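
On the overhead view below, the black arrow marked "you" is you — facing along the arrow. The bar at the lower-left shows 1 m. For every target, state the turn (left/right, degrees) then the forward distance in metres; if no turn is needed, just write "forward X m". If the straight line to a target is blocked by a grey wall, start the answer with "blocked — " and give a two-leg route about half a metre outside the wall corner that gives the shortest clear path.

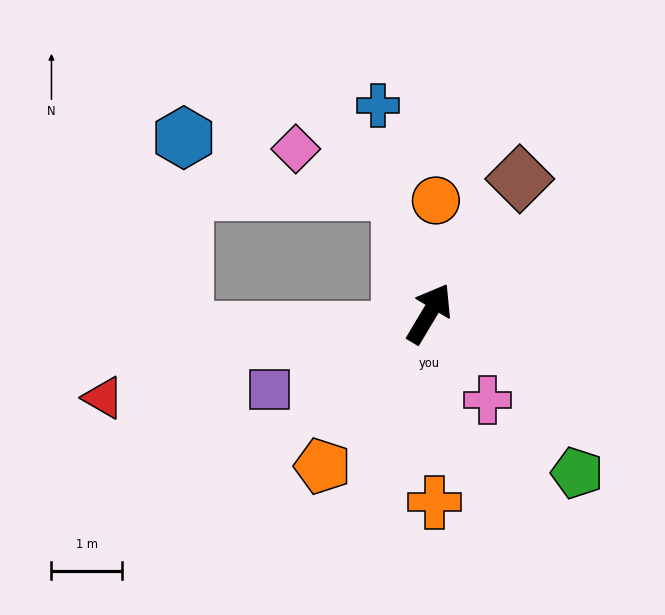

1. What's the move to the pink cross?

turn right 115°, forward 1.5 m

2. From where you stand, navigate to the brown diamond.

turn right 3°, forward 2.3 m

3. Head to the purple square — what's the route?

turn left 146°, forward 2.5 m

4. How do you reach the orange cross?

turn right 148°, forward 2.7 m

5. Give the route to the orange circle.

turn left 27°, forward 1.6 m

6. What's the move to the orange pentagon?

turn left 176°, forward 2.6 m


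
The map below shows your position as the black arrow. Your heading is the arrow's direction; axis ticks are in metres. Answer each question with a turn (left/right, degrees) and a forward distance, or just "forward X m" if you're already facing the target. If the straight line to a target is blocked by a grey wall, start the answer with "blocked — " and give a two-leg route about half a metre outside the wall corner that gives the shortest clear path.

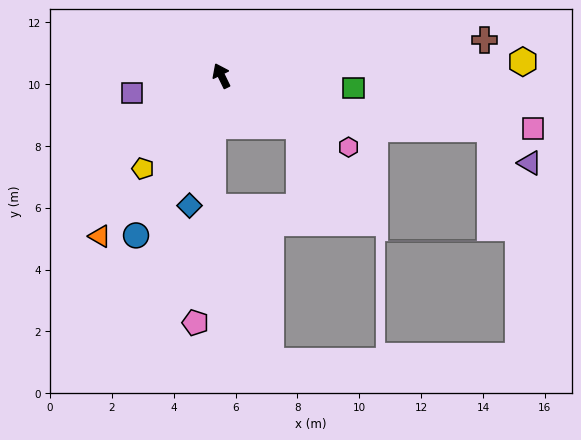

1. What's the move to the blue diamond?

turn left 140°, forward 4.3 m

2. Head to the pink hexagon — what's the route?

turn right 145°, forward 4.7 m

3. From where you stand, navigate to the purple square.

turn left 75°, forward 2.9 m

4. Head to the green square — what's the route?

turn right 121°, forward 4.3 m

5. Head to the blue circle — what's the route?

turn left 126°, forward 5.9 m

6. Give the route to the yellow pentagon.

turn left 114°, forward 3.9 m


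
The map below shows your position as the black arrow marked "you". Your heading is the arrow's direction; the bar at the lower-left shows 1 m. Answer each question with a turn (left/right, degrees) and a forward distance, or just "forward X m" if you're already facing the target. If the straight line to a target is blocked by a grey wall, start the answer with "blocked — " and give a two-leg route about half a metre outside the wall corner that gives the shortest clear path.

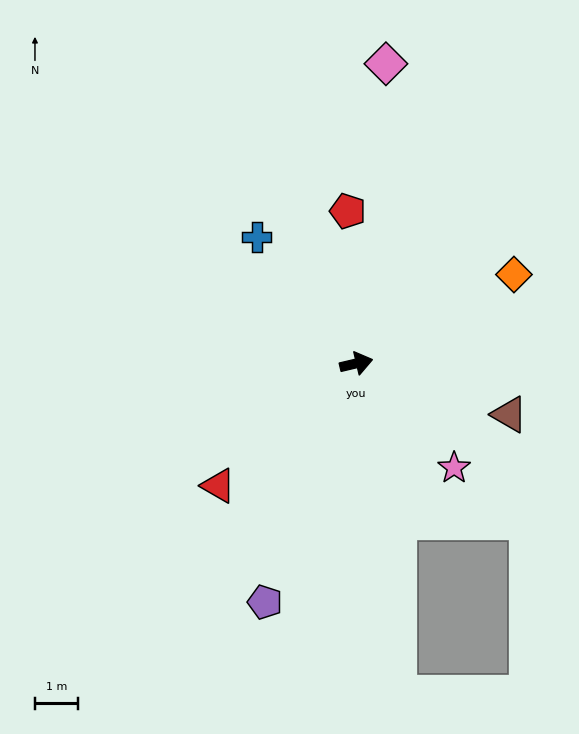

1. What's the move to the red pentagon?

turn left 80°, forward 3.5 m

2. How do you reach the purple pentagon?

turn right 124°, forward 5.9 m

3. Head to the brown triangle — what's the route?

turn right 32°, forward 3.7 m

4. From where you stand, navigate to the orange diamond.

turn left 16°, forward 4.2 m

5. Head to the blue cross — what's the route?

turn left 115°, forward 3.7 m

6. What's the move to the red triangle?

turn right 152°, forward 4.2 m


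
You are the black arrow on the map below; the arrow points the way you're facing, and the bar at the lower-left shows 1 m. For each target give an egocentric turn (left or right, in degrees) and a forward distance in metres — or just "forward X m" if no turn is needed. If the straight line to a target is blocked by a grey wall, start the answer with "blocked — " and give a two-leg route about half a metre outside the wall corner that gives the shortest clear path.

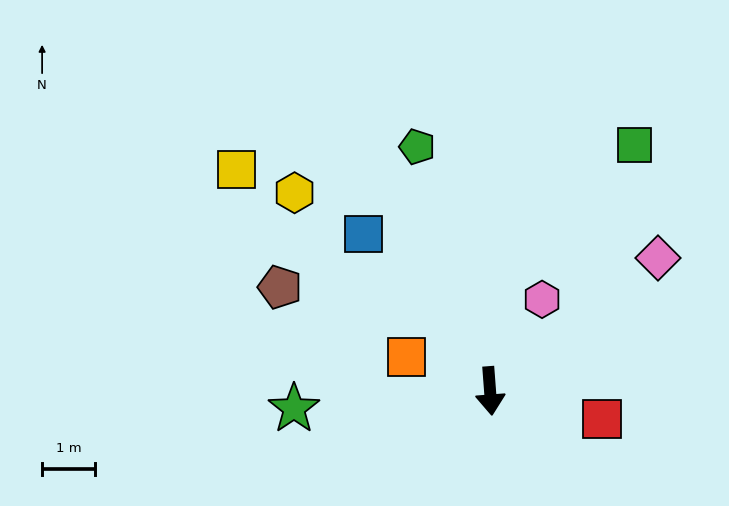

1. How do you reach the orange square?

turn right 117°, forward 1.7 m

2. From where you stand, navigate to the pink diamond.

turn left 124°, forward 4.1 m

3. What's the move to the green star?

turn right 89°, forward 3.7 m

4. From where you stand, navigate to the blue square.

turn right 145°, forward 3.8 m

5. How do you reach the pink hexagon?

turn left 146°, forward 2.0 m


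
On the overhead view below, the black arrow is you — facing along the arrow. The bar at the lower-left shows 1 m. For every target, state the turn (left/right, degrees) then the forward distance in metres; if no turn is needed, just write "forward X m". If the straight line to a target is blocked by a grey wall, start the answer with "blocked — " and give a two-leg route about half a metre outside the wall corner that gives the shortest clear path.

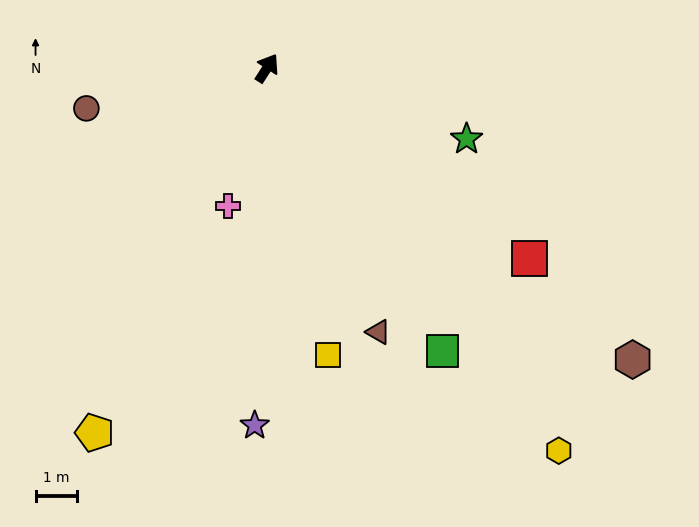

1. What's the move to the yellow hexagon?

turn right 110°, forward 11.7 m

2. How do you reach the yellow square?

turn right 135°, forward 7.1 m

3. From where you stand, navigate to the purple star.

turn right 149°, forward 8.7 m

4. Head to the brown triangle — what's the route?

turn right 125°, forward 7.0 m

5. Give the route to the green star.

turn right 77°, forward 5.1 m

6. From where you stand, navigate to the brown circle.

turn left 135°, forward 4.5 m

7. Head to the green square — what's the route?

turn right 116°, forward 8.1 m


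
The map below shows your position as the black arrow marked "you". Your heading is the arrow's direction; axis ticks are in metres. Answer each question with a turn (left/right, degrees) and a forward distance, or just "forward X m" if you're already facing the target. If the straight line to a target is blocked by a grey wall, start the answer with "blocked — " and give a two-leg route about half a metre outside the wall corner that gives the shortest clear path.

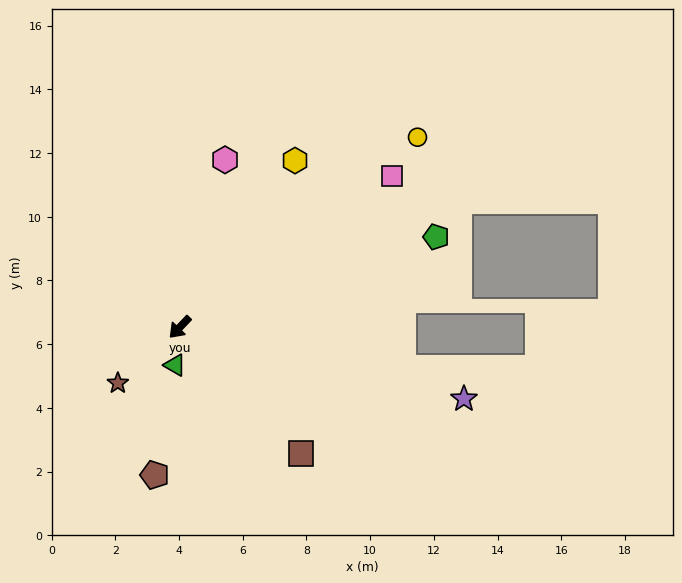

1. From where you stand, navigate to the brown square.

turn left 88°, forward 5.5 m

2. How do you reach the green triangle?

turn left 36°, forward 1.2 m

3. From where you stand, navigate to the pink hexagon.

turn right 151°, forward 5.4 m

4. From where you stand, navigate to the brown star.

turn right 4°, forward 2.6 m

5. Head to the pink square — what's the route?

turn left 169°, forward 8.2 m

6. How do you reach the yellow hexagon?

turn right 171°, forward 6.4 m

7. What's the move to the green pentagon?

turn left 153°, forward 8.5 m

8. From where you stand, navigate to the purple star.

turn left 120°, forward 9.2 m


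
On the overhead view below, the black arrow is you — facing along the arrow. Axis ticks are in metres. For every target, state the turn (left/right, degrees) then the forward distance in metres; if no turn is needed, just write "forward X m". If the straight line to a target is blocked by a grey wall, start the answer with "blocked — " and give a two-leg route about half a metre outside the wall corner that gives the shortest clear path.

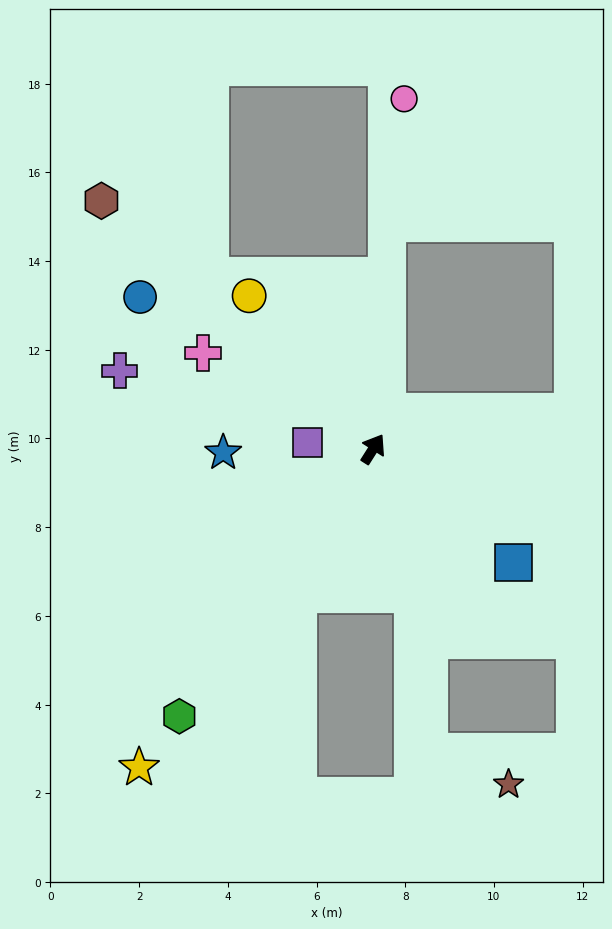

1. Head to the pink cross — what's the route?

turn left 93°, forward 4.4 m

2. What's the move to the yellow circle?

turn left 71°, forward 4.4 m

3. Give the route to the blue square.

turn right 97°, forward 4.1 m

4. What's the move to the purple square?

turn left 117°, forward 1.5 m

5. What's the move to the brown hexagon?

turn left 80°, forward 8.3 m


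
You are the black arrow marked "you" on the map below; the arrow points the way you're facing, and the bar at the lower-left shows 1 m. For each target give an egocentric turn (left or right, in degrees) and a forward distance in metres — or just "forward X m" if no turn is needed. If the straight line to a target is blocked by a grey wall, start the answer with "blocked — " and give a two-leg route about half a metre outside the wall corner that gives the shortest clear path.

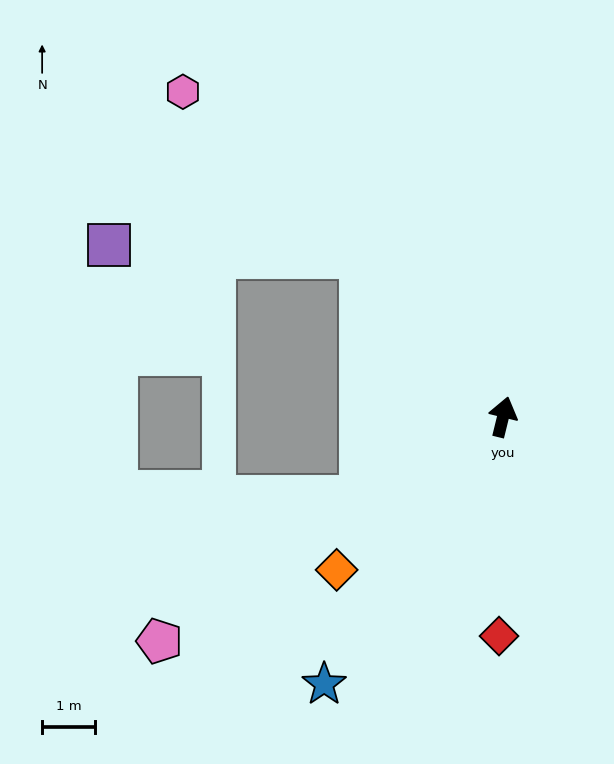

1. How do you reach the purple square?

blocked — turn left 55°, forward 4.1 m, then turn left 46°, forward 4.8 m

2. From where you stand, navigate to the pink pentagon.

turn left 137°, forward 7.8 m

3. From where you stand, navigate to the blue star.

turn left 160°, forward 6.1 m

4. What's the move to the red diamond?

turn right 167°, forward 4.2 m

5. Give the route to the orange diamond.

turn left 146°, forward 4.3 m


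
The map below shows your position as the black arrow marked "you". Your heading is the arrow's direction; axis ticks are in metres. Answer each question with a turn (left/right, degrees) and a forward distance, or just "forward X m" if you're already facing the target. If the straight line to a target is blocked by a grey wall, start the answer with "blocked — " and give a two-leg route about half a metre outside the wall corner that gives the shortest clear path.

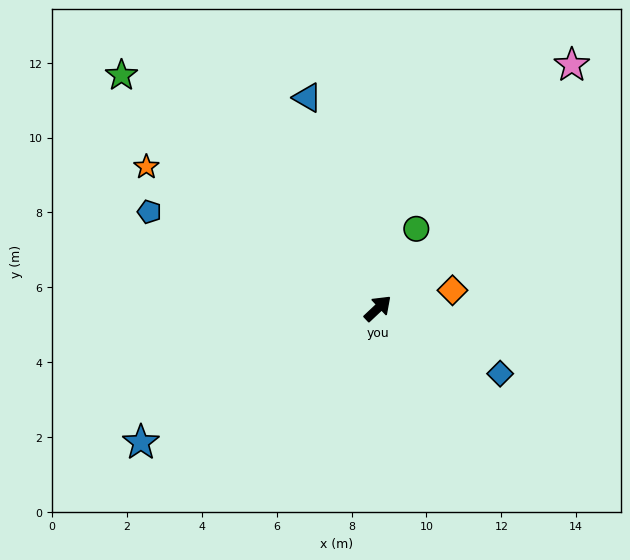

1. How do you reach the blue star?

turn left 166°, forward 7.3 m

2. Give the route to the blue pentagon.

turn left 114°, forward 6.6 m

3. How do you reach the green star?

turn left 94°, forward 9.3 m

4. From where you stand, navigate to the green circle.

turn left 21°, forward 2.4 m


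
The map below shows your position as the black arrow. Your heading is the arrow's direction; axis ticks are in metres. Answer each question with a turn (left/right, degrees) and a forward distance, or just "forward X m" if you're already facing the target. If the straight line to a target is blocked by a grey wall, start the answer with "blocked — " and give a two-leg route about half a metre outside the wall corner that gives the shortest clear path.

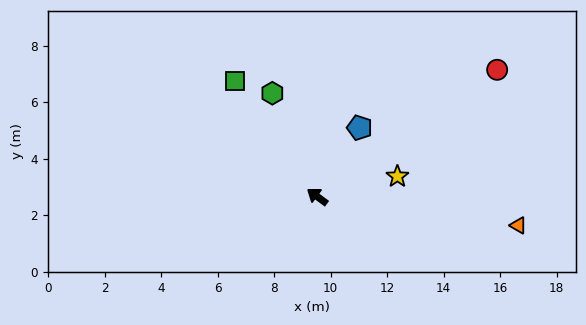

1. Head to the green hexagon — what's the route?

turn right 30°, forward 4.0 m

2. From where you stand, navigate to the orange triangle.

turn right 152°, forward 7.2 m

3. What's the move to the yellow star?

turn right 129°, forward 2.9 m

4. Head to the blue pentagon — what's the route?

turn right 85°, forward 2.9 m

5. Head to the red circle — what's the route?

turn right 108°, forward 7.8 m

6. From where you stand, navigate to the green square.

turn right 18°, forward 5.0 m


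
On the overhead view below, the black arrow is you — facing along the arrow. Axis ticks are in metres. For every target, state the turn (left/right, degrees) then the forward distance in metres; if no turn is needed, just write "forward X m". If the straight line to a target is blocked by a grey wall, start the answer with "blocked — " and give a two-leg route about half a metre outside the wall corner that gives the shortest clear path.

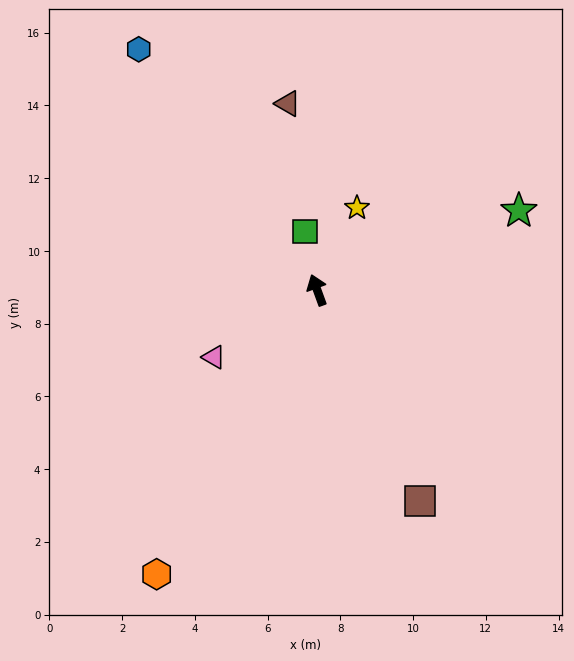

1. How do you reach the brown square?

turn right 174°, forward 6.4 m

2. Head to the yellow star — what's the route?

turn right 46°, forward 2.5 m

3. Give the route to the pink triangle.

turn left 103°, forward 3.4 m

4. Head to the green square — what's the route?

turn right 8°, forward 1.6 m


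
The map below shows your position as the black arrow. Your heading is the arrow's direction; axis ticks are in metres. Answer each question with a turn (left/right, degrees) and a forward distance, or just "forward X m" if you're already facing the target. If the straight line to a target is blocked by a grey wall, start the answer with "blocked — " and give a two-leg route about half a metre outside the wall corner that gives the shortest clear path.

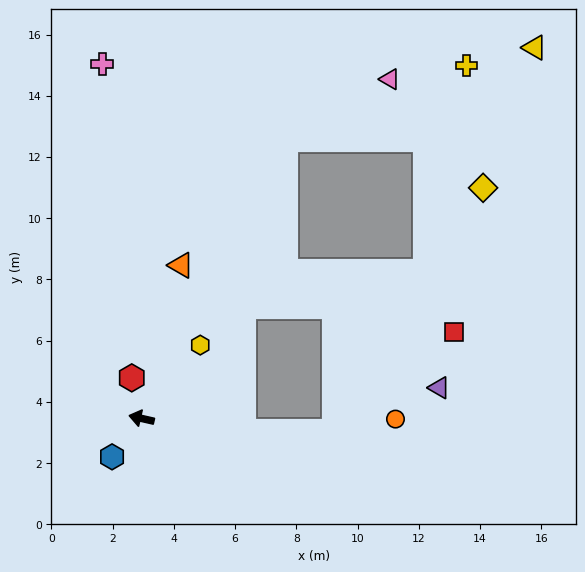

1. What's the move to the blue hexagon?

turn left 65°, forward 1.6 m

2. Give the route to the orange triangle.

turn right 92°, forward 5.2 m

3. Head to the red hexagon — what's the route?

turn right 64°, forward 1.4 m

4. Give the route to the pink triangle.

blocked — turn right 104°, forward 10.2 m, then turn right 33°, forward 3.9 m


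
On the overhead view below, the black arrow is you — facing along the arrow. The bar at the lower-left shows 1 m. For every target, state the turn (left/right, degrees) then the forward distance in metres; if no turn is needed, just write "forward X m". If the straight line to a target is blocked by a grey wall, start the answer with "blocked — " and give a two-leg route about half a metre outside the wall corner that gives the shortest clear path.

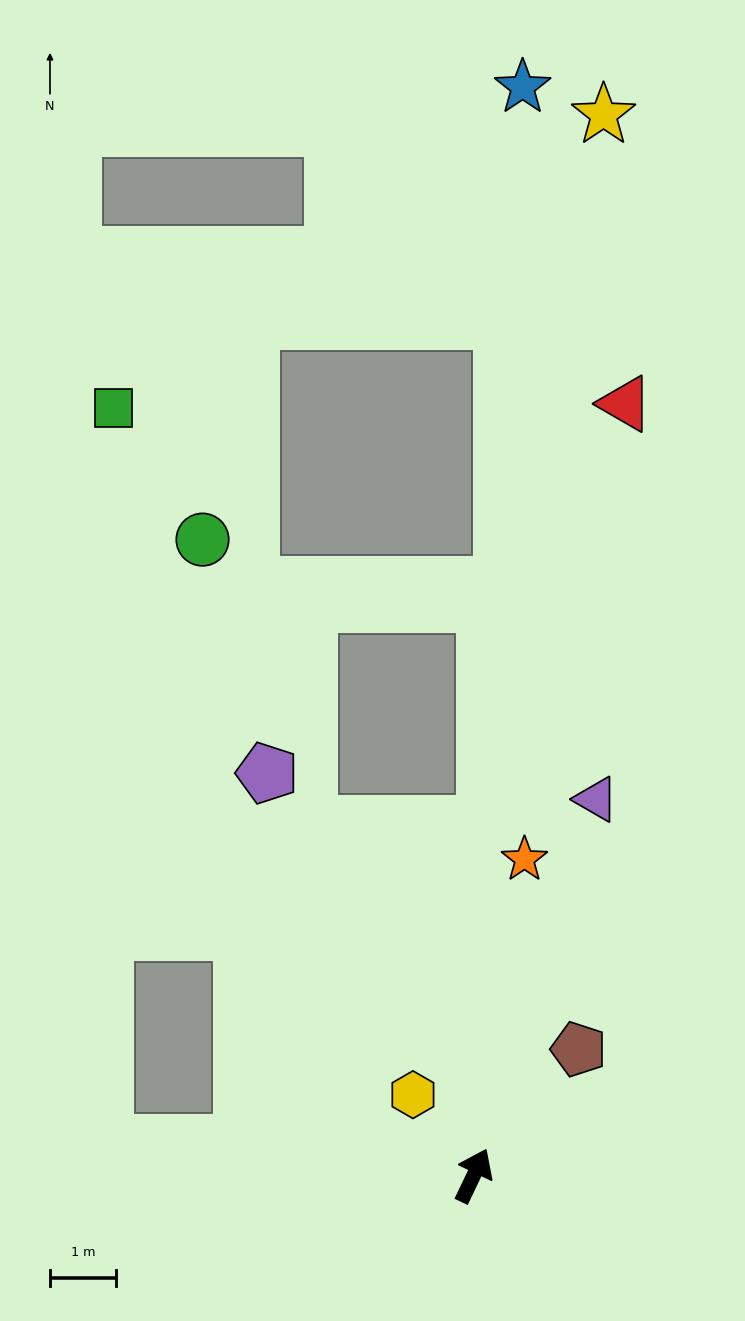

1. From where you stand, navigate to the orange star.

turn left 16°, forward 4.8 m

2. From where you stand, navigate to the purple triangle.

turn left 7°, forward 6.0 m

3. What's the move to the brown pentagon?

turn right 14°, forward 2.5 m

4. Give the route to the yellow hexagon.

turn left 62°, forward 1.5 m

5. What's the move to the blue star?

turn left 23°, forward 16.4 m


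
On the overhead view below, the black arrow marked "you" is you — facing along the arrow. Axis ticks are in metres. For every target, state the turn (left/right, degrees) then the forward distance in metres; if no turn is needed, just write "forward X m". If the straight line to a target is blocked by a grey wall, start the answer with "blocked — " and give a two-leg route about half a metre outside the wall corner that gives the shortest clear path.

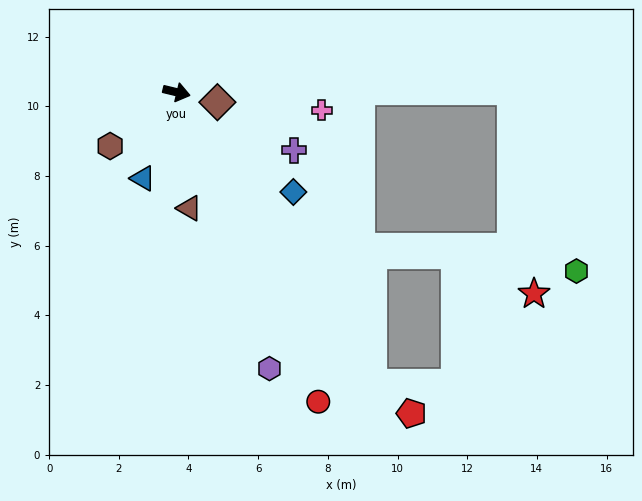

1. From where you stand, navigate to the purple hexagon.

turn right 58°, forward 8.4 m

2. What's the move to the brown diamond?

forward 1.2 m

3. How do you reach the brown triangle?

turn right 70°, forward 3.4 m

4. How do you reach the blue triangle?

turn right 98°, forward 2.7 m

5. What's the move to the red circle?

turn right 52°, forward 9.8 m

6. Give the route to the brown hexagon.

turn right 127°, forward 2.5 m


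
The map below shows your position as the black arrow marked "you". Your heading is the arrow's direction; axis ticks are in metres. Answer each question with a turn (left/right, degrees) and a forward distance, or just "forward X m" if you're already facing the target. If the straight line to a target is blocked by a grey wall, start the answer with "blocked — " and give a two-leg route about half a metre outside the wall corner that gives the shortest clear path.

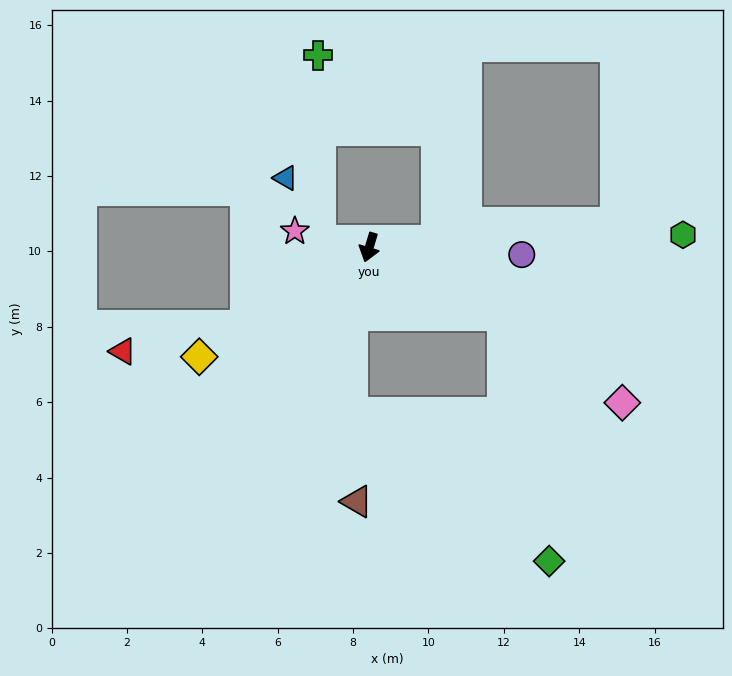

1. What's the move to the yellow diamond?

turn right 41°, forward 5.4 m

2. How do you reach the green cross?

blocked — turn right 81°, forward 1.3 m, then turn right 82°, forward 4.9 m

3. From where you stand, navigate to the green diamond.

blocked — turn left 80°, forward 4.0 m, then turn right 53°, forward 6.6 m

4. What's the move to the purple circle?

turn left 104°, forward 4.1 m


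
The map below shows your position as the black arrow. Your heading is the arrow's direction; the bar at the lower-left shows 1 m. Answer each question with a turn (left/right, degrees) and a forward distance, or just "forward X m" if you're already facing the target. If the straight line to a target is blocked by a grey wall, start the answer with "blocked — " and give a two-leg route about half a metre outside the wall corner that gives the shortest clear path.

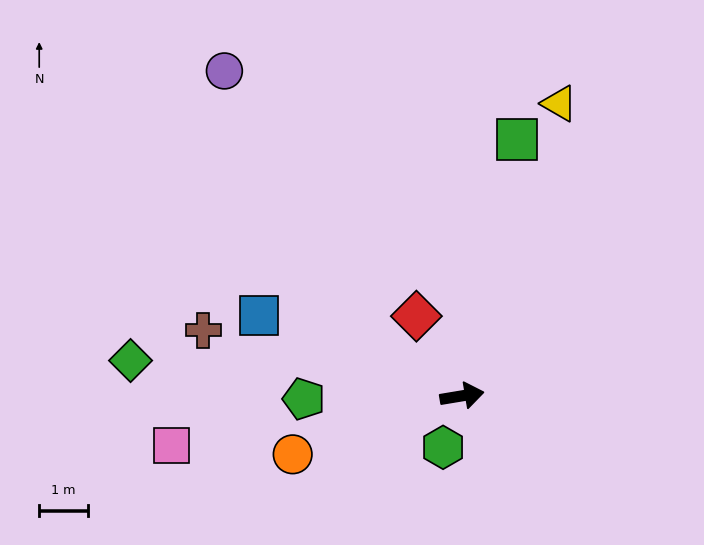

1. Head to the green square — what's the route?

turn left 68°, forward 5.4 m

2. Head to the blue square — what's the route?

turn left 149°, forward 4.5 m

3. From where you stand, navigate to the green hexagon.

turn right 120°, forward 1.1 m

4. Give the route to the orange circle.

turn right 170°, forward 3.7 m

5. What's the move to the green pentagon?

turn left 172°, forward 3.3 m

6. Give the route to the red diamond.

turn left 110°, forward 1.9 m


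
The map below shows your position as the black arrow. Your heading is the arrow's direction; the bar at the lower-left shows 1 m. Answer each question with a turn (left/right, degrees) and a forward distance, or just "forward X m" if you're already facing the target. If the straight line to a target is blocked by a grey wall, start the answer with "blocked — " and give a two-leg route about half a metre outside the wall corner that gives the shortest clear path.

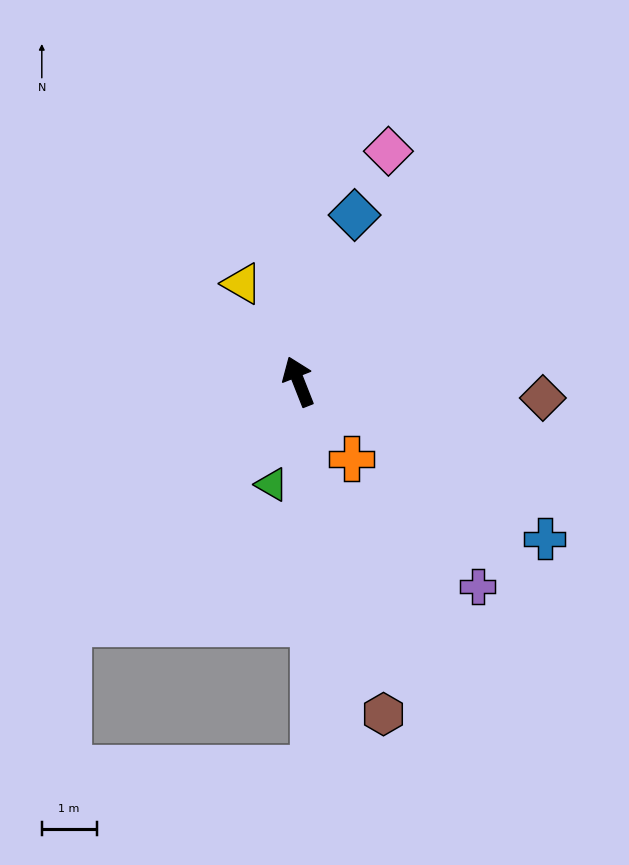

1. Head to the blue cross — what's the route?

turn right 144°, forward 5.3 m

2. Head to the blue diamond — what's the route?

turn right 40°, forward 3.2 m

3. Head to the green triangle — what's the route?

turn left 144°, forward 1.9 m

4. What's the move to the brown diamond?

turn right 115°, forward 4.5 m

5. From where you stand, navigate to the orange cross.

turn right 167°, forward 1.7 m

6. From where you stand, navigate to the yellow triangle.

turn left 8°, forward 2.1 m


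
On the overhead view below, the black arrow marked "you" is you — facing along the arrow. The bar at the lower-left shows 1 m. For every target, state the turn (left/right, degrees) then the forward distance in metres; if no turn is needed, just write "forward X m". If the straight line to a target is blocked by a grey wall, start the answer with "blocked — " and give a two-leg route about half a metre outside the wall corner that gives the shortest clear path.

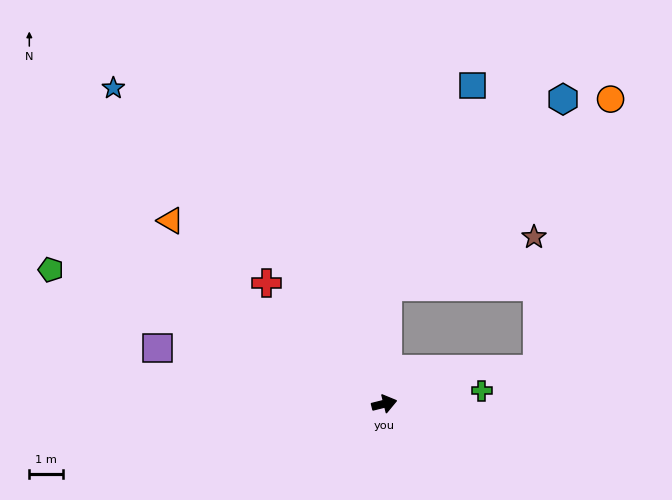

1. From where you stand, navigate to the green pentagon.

turn left 144°, forward 10.7 m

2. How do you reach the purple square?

turn left 152°, forward 6.9 m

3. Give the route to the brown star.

blocked — turn left 74°, forward 3.5 m, then turn right 69°, forward 4.6 m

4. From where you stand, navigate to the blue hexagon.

blocked — turn left 74°, forward 3.5 m, then turn right 41°, forward 7.6 m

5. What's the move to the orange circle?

blocked — turn left 74°, forward 3.5 m, then turn right 48°, forward 8.7 m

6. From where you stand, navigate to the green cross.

turn right 7°, forward 2.9 m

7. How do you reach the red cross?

turn left 120°, forward 5.0 m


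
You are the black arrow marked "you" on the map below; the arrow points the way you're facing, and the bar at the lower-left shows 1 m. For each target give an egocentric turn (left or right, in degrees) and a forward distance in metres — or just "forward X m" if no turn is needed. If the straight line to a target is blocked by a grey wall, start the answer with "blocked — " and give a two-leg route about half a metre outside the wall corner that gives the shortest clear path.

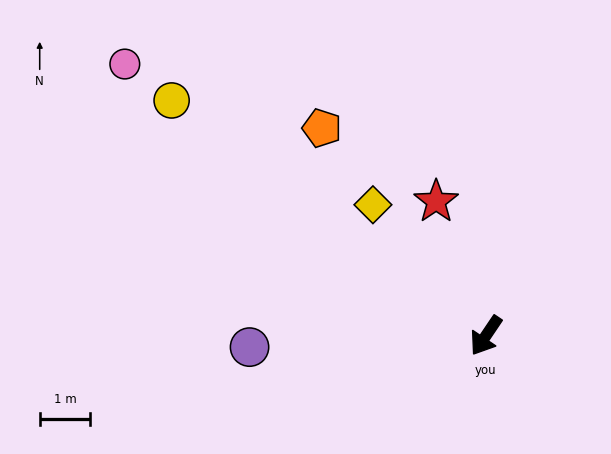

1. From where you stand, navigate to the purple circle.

turn right 53°, forward 4.7 m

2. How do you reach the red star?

turn right 126°, forward 2.8 m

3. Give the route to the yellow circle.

turn right 93°, forward 7.8 m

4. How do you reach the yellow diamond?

turn right 105°, forward 3.4 m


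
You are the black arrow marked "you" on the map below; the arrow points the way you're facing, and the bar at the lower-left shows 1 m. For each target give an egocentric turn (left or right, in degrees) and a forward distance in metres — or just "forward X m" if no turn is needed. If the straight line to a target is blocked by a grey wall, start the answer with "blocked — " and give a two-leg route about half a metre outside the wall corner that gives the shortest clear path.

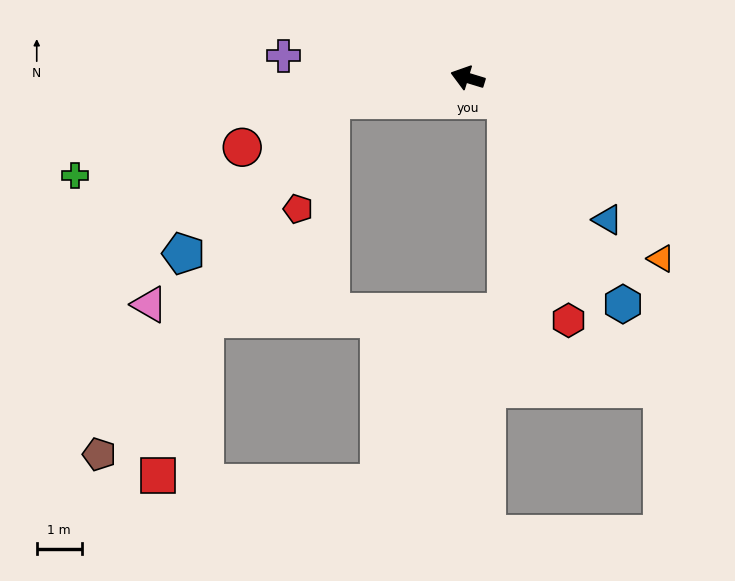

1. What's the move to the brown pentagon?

blocked — turn left 26°, forward 3.1 m, then turn left 48°, forward 9.4 m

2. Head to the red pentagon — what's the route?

blocked — turn left 26°, forward 3.1 m, then turn left 64°, forward 2.5 m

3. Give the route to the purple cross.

turn left 10°, forward 4.1 m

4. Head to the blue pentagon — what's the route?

blocked — turn left 26°, forward 3.1 m, then turn left 37°, forward 4.7 m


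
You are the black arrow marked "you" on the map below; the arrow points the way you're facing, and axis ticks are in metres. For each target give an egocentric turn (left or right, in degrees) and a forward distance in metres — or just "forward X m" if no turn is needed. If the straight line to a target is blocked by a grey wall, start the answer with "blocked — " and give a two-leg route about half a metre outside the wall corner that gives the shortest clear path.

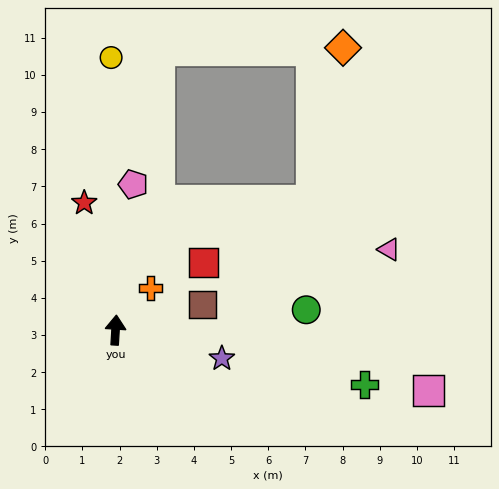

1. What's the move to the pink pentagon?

turn right 4°, forward 3.9 m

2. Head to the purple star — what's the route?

turn right 102°, forward 3.0 m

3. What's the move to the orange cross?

turn right 36°, forward 1.5 m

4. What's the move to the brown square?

turn right 70°, forward 2.4 m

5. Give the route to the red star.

turn left 17°, forward 3.5 m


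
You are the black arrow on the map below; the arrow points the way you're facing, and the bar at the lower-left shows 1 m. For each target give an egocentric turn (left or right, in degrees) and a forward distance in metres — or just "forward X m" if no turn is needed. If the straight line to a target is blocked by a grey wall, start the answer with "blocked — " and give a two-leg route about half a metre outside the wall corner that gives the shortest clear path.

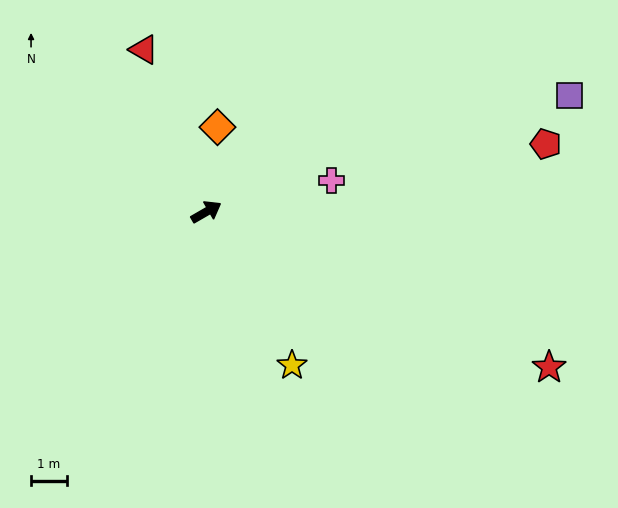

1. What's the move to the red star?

turn right 54°, forward 10.6 m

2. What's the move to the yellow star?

turn right 91°, forward 4.9 m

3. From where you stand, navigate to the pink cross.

turn right 16°, forward 3.6 m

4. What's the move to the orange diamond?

turn left 52°, forward 2.4 m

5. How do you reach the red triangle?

turn left 81°, forward 4.9 m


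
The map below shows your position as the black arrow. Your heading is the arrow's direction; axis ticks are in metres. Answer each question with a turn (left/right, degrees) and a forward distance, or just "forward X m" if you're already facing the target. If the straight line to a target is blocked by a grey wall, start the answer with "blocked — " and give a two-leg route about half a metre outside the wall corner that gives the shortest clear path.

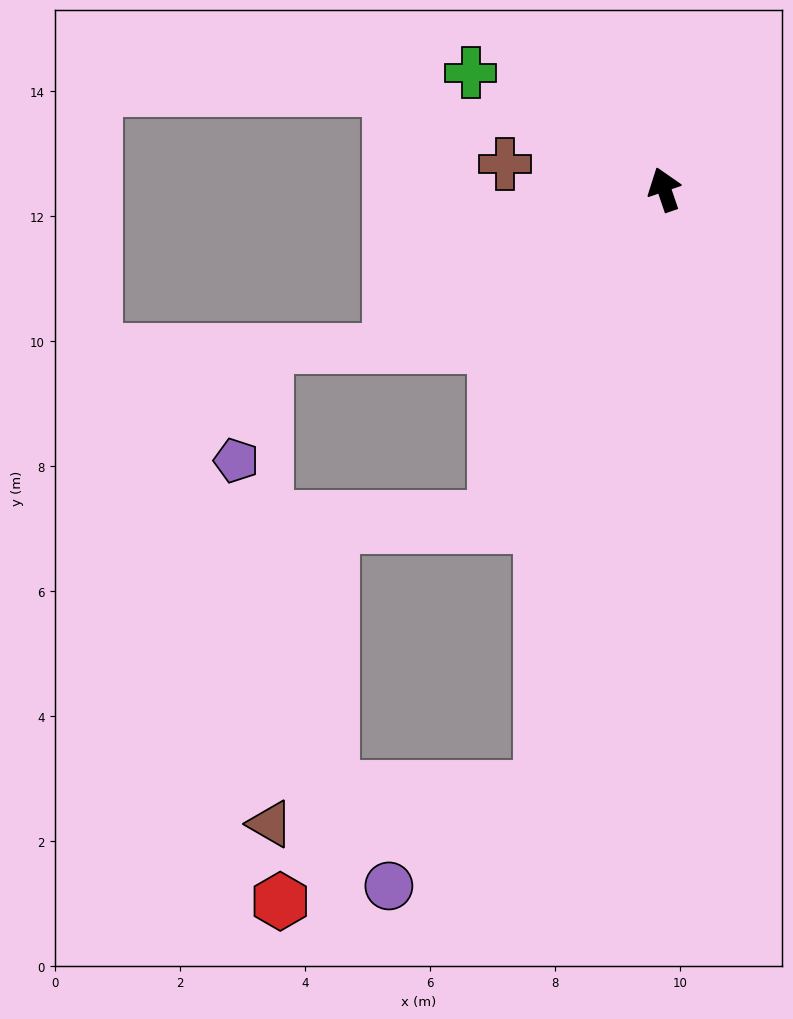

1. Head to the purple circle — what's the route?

blocked — turn left 149°, forward 9.8 m, then turn right 45°, forward 2.9 m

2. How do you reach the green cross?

turn left 40°, forward 3.6 m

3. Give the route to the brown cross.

turn left 62°, forward 2.6 m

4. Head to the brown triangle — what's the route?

blocked — turn left 149°, forward 9.8 m, then turn right 70°, forward 4.4 m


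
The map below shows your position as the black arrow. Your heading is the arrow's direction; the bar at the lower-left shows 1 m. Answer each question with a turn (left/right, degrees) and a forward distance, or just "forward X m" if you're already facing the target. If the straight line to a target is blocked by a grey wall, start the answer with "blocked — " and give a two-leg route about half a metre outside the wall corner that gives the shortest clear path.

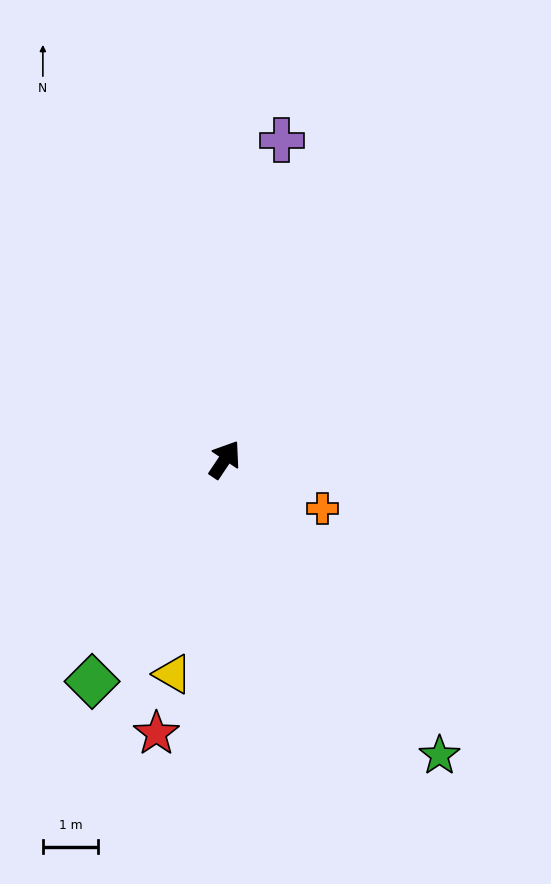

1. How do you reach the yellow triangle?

turn right 160°, forward 4.0 m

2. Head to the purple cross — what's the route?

turn left 24°, forward 5.9 m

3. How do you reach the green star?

turn right 110°, forward 6.6 m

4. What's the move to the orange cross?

turn right 83°, forward 2.0 m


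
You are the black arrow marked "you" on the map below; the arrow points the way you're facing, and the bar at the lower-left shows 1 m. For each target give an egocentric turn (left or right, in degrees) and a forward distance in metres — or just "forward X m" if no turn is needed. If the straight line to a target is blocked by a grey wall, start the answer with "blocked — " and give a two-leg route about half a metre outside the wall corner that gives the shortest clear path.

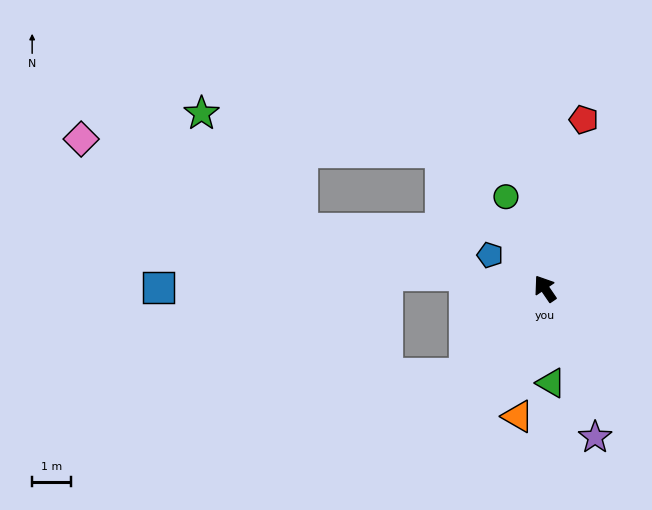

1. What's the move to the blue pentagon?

turn left 24°, forward 1.7 m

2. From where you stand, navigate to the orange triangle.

turn left 134°, forward 3.4 m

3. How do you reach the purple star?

turn left 164°, forward 4.0 m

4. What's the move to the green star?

blocked — turn left 42°, forward 6.4 m, then turn right 36°, forward 3.9 m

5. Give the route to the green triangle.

turn left 149°, forward 2.4 m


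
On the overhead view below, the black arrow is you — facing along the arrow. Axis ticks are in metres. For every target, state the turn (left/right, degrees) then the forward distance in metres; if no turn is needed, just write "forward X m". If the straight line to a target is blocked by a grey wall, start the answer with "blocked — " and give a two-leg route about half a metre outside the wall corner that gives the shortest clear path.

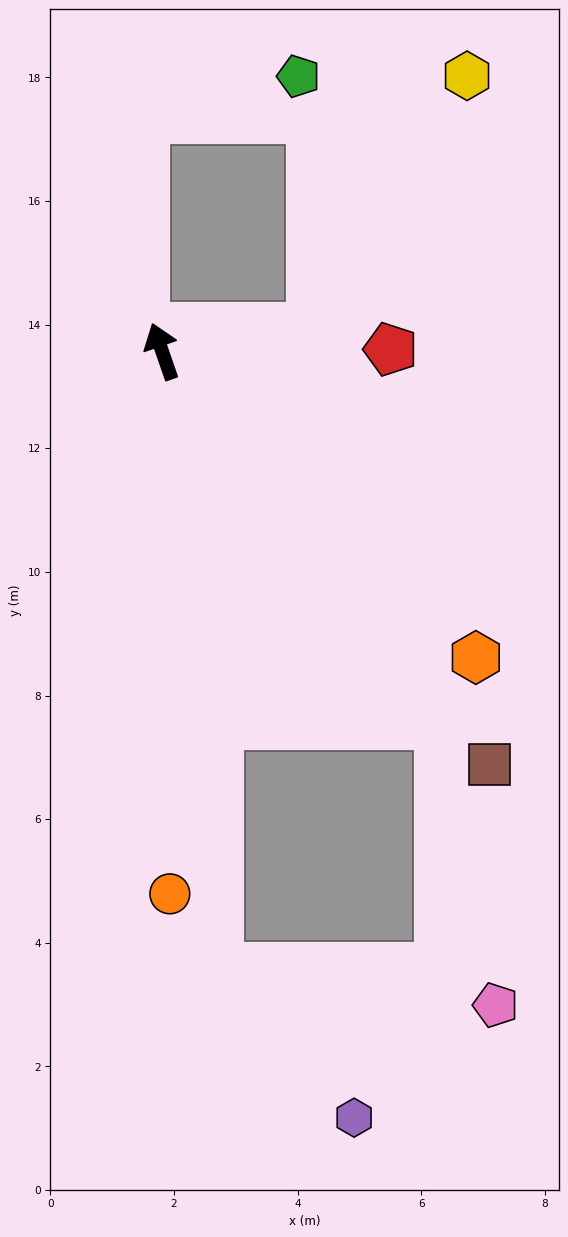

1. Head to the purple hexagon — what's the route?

blocked — turn left 166°, forward 10.0 m, then turn left 37°, forward 3.3 m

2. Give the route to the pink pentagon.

blocked — turn right 162°, forward 7.5 m, then turn right 26°, forward 4.6 m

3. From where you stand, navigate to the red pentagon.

turn right 109°, forward 3.7 m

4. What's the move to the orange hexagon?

turn right 153°, forward 7.1 m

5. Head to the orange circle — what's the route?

turn left 162°, forward 8.8 m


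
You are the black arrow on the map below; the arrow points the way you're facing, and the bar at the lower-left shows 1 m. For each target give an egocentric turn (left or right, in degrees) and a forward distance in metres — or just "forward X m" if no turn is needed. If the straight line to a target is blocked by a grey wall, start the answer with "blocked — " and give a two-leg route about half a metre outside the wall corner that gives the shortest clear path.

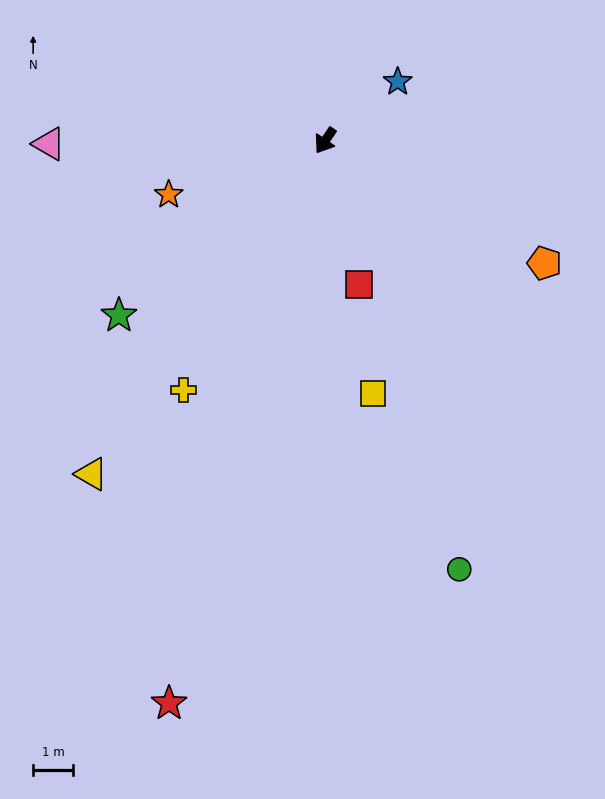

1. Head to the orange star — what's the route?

turn right 37°, forward 4.2 m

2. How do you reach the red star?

turn left 19°, forward 14.7 m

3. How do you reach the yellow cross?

turn left 5°, forward 7.2 m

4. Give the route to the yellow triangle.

forward 10.3 m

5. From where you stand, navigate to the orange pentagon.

turn left 95°, forward 6.3 m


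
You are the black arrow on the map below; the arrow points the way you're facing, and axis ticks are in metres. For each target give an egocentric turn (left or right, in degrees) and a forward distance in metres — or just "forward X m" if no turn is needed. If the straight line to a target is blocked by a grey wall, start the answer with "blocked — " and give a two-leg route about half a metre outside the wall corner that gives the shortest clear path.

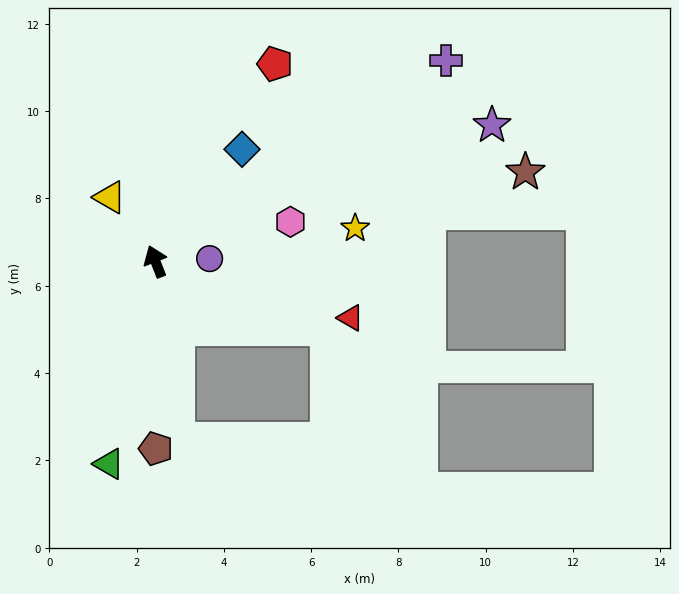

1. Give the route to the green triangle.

turn left 146°, forward 4.8 m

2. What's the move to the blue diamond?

turn right 59°, forward 3.2 m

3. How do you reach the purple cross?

turn right 77°, forward 8.1 m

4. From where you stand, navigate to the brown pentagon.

turn left 159°, forward 4.3 m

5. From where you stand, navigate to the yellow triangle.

turn left 14°, forward 1.8 m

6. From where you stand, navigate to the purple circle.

turn right 108°, forward 1.2 m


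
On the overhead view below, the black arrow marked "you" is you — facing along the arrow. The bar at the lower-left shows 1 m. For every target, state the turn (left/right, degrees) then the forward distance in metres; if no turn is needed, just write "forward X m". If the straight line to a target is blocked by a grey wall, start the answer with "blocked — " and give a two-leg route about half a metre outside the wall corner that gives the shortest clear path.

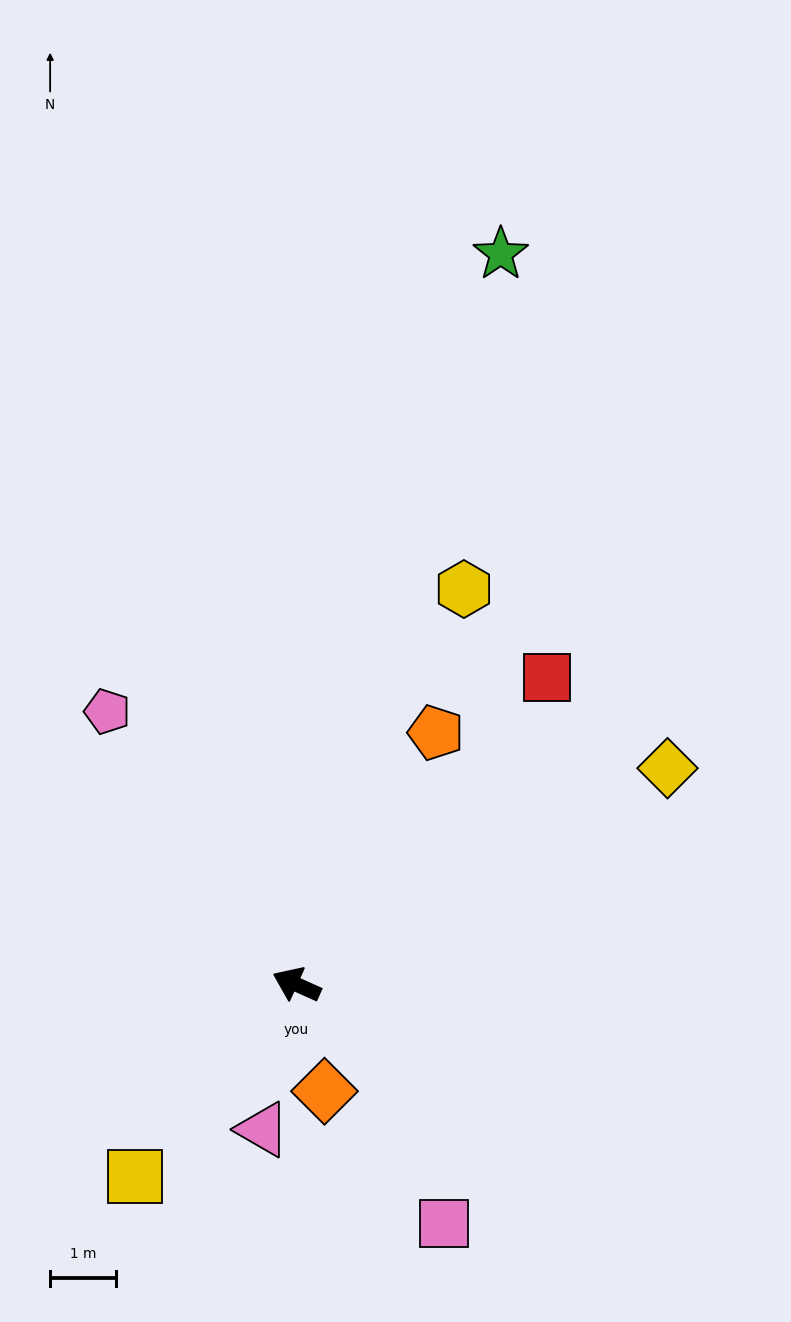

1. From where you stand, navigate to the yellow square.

turn left 74°, forward 3.8 m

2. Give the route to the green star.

turn right 81°, forward 11.6 m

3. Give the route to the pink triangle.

turn left 101°, forward 2.3 m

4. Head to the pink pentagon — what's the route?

turn right 31°, forward 5.1 m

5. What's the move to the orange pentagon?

turn right 95°, forward 4.4 m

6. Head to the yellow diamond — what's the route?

turn right 126°, forward 6.6 m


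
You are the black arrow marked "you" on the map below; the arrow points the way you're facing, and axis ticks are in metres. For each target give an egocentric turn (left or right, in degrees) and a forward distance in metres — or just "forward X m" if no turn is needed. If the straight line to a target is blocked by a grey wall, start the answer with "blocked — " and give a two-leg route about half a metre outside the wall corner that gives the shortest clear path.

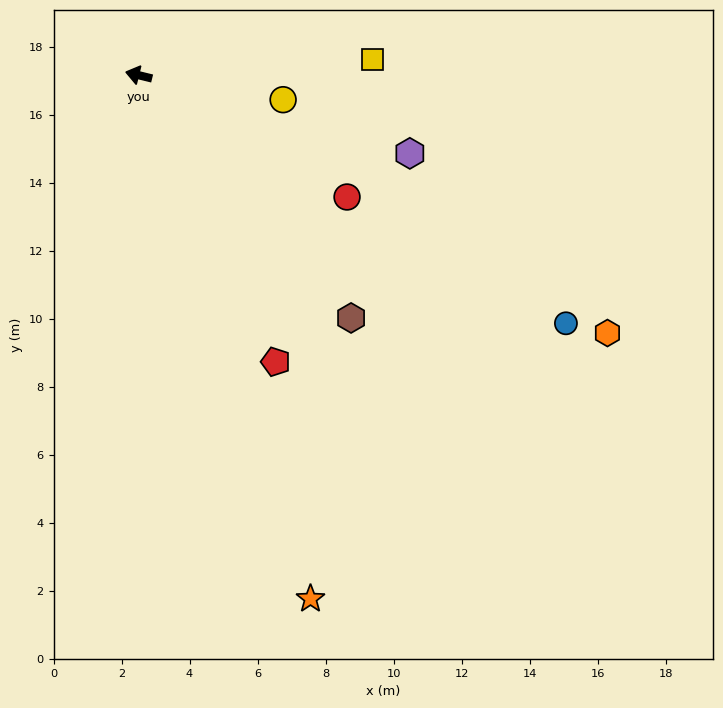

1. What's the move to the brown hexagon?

turn left 145°, forward 9.5 m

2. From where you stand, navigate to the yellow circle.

turn right 176°, forward 4.3 m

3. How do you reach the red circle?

turn left 163°, forward 7.1 m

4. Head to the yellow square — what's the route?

turn right 162°, forward 6.9 m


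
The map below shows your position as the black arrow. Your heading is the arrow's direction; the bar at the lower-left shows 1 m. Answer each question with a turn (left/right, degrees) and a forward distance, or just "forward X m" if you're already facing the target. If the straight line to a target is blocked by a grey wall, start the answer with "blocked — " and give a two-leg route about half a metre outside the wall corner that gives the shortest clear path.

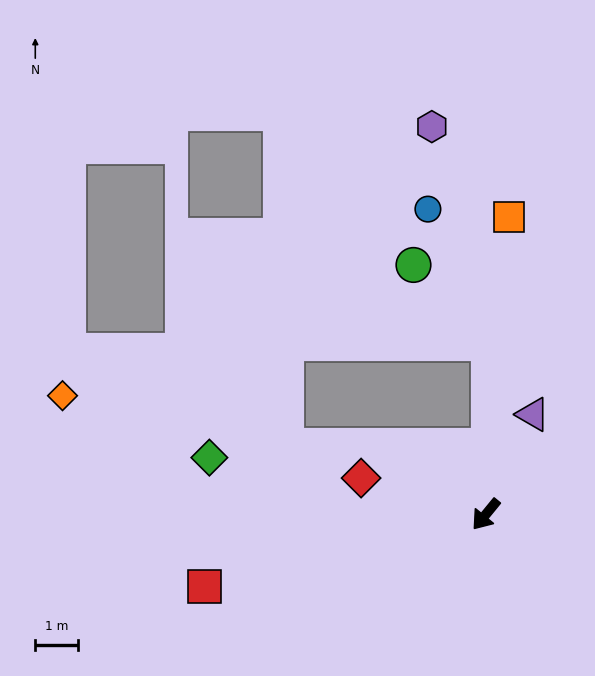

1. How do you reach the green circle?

blocked — turn right 142°, forward 4.0 m, then turn left 45°, forward 2.6 m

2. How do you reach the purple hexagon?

blocked — turn right 142°, forward 4.0 m, then turn left 16°, forward 5.3 m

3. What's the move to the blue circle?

blocked — turn right 142°, forward 4.0 m, then turn left 26°, forward 3.5 m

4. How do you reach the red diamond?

turn right 67°, forward 3.0 m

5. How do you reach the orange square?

turn right 145°, forward 7.0 m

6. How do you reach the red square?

turn right 36°, forward 6.8 m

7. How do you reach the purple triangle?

turn right 166°, forward 2.6 m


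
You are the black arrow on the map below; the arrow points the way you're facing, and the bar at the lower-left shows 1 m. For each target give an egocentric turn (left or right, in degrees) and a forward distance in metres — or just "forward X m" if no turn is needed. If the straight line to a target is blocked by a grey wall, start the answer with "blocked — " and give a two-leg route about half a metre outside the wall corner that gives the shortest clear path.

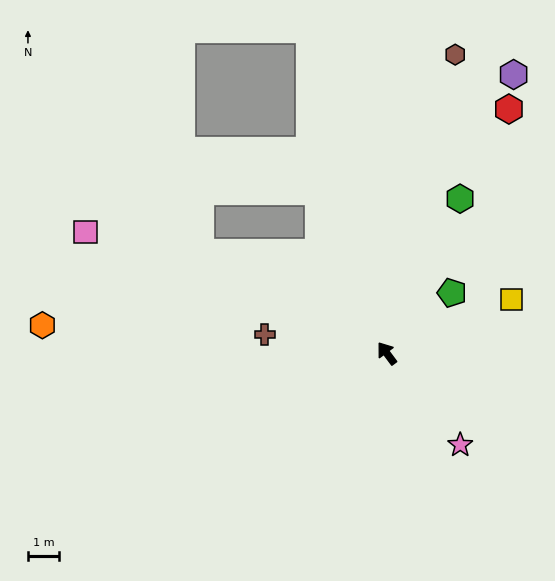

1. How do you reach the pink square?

turn left 31°, forward 10.3 m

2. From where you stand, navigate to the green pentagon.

turn right 84°, forward 2.8 m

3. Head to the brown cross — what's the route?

turn left 45°, forward 3.9 m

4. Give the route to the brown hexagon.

turn right 50°, forward 9.7 m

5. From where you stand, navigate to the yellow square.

turn right 103°, forward 4.3 m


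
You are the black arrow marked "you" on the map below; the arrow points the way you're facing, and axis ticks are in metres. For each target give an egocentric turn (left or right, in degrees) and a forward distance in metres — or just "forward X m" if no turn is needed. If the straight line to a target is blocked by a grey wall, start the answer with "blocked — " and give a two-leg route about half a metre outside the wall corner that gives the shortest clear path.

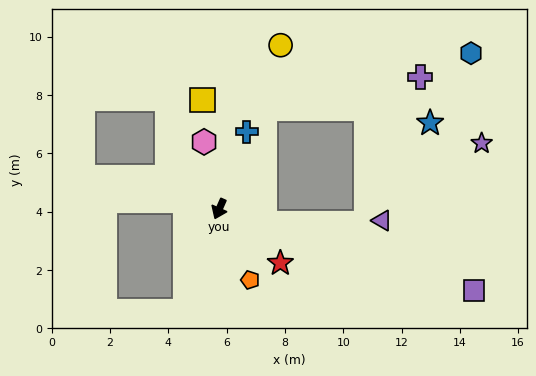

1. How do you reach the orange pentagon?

turn left 47°, forward 2.7 m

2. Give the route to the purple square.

turn left 96°, forward 9.2 m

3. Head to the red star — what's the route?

turn left 72°, forward 2.8 m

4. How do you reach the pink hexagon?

turn right 143°, forward 2.4 m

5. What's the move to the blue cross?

turn right 176°, forward 2.8 m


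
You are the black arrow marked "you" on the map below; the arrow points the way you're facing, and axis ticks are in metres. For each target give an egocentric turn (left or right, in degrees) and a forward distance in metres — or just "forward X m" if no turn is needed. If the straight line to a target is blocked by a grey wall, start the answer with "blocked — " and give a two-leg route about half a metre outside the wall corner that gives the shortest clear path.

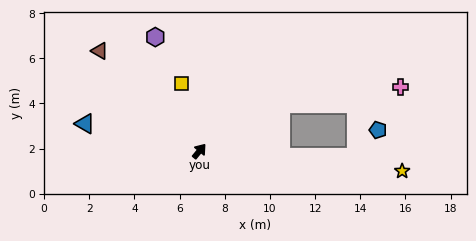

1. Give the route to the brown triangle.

turn left 84°, forward 6.3 m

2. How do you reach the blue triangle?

turn left 116°, forward 5.2 m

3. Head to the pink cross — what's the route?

blocked — turn right 20°, forward 4.2 m, then turn right 23°, forward 5.3 m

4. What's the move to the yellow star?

turn right 56°, forward 9.0 m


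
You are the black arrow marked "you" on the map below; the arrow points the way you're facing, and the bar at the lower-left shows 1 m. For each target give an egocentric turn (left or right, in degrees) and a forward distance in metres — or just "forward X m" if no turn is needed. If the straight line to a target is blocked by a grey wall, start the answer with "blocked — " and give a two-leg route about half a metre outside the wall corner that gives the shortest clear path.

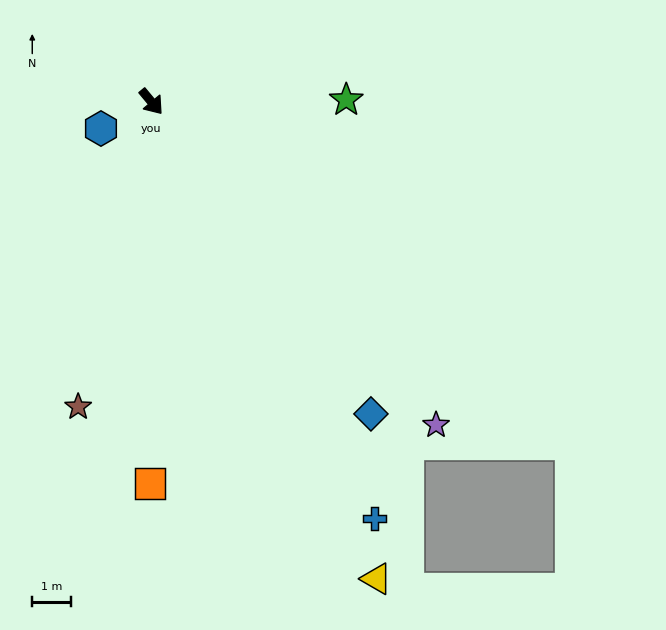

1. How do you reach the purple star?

forward 11.0 m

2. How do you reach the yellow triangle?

turn right 14°, forward 13.5 m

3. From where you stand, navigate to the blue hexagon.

turn right 102°, forward 1.5 m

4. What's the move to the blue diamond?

turn right 5°, forward 9.8 m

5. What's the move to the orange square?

turn right 40°, forward 9.8 m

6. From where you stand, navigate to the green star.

turn left 51°, forward 5.0 m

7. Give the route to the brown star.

turn right 53°, forward 8.0 m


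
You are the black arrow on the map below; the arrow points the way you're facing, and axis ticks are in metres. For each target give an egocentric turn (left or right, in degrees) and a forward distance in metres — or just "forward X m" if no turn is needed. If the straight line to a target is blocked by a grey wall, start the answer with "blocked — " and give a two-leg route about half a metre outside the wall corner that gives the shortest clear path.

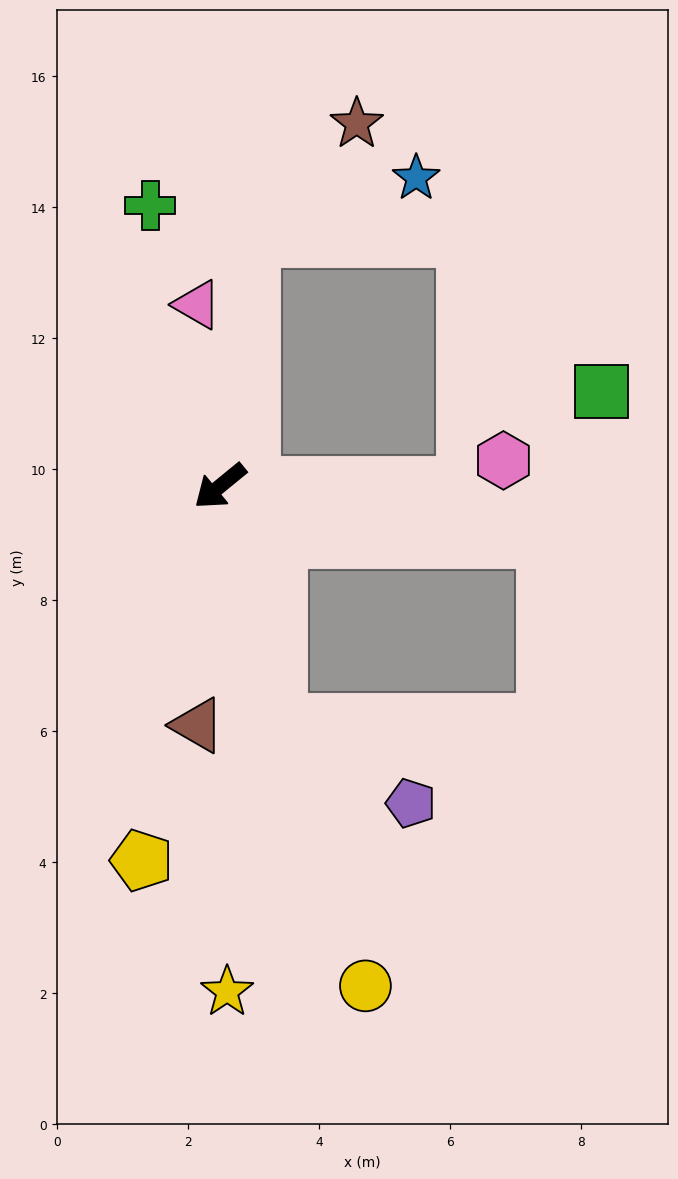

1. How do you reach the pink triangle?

turn right 122°, forward 2.8 m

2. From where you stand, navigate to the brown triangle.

turn left 45°, forward 3.7 m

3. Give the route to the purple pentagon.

blocked — turn left 65°, forward 3.7 m, then turn left 44°, forward 2.4 m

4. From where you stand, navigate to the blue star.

blocked — turn right 137°, forward 3.8 m, then turn right 62°, forward 2.7 m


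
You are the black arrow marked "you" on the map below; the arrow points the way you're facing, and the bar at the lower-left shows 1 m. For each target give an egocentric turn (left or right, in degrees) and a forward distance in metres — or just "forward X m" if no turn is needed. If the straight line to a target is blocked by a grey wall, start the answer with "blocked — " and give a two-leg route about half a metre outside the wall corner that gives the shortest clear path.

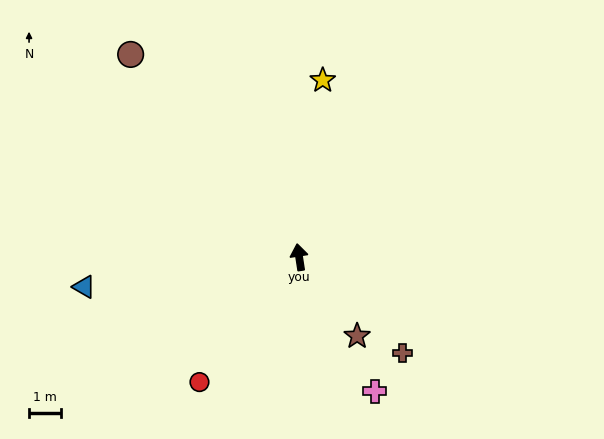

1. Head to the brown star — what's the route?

turn right 152°, forward 3.1 m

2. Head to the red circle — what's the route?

turn left 133°, forward 5.0 m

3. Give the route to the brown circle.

turn left 31°, forward 8.2 m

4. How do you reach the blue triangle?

turn left 89°, forward 6.8 m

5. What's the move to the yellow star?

turn right 16°, forward 5.6 m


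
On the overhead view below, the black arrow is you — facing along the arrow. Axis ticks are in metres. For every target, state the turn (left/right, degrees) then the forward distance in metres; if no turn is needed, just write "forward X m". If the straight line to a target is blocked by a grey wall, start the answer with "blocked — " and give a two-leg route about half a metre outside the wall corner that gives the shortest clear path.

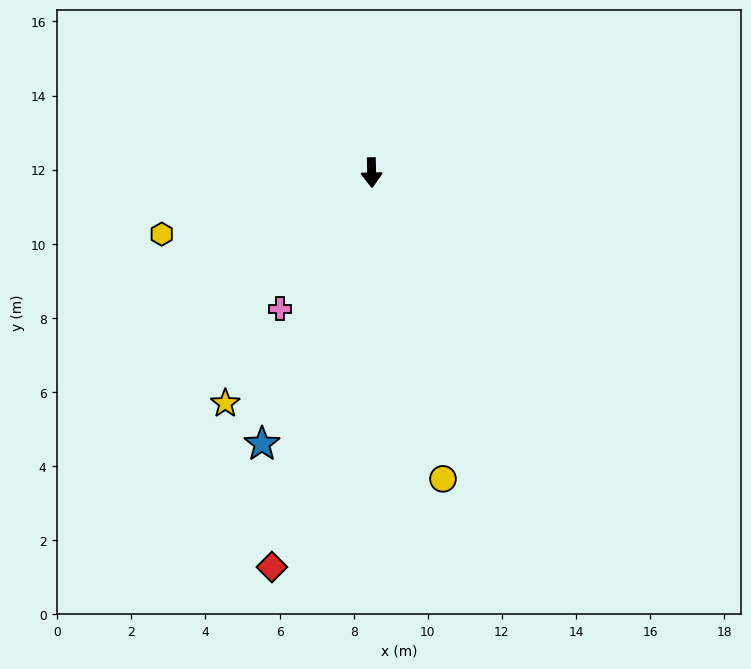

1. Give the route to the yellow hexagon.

turn right 75°, forward 5.9 m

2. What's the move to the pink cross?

turn right 35°, forward 4.4 m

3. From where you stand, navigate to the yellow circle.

turn left 12°, forward 8.5 m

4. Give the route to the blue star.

turn right 23°, forward 7.9 m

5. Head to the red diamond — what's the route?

turn right 16°, forward 11.0 m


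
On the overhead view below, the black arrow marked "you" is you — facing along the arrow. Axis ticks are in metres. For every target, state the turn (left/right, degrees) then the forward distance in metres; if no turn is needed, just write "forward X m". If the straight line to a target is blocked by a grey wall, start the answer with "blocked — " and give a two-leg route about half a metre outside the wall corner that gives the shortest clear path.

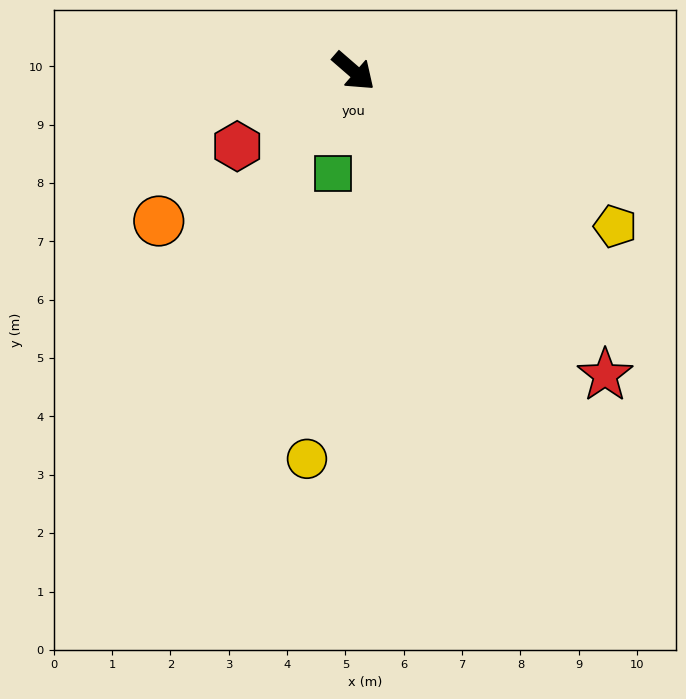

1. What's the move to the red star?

turn right 9°, forward 6.8 m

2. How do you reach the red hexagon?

turn right 106°, forward 2.4 m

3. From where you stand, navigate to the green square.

turn right 61°, forward 1.8 m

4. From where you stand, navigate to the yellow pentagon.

turn left 10°, forward 5.2 m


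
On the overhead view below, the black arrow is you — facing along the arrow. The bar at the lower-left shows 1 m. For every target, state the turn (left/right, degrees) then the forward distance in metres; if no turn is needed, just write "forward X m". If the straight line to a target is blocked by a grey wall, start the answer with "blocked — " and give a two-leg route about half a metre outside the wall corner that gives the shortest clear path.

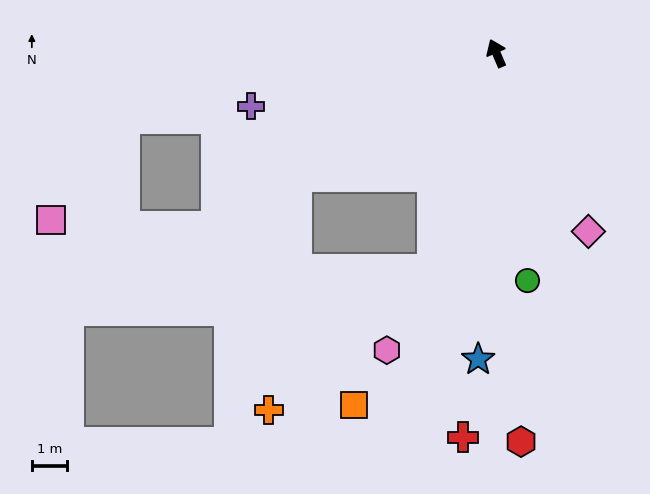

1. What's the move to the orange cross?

blocked — turn left 140°, forward 6.3 m, then turn right 32°, forward 6.1 m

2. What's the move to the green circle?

turn left 165°, forward 6.5 m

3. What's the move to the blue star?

turn left 153°, forward 8.6 m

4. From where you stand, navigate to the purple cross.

turn left 79°, forward 7.1 m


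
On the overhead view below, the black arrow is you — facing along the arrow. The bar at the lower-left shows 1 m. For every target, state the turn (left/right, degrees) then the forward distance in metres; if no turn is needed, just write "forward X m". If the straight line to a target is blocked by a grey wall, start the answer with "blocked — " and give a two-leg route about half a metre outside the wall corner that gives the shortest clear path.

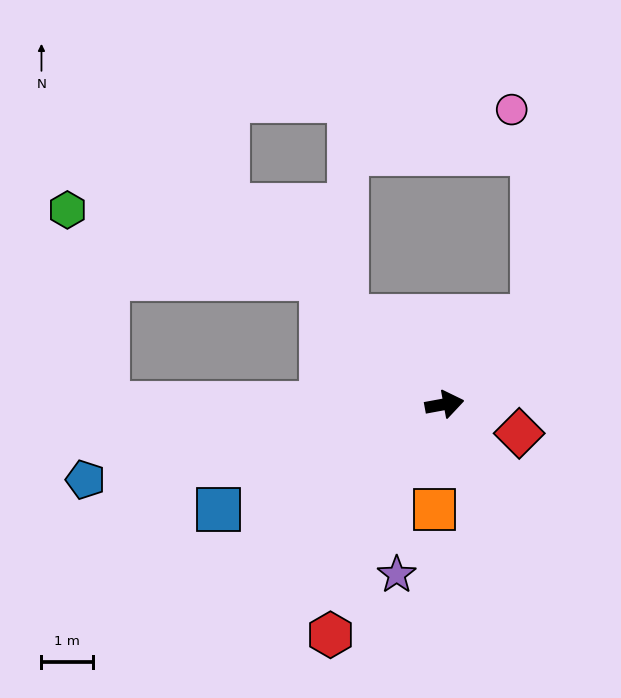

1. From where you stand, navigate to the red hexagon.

turn right 127°, forward 5.0 m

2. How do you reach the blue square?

turn right 165°, forward 4.9 m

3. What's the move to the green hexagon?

blocked — turn left 169°, forward 6.6 m, then turn right 78°, forward 3.8 m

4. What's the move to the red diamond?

turn right 32°, forward 1.6 m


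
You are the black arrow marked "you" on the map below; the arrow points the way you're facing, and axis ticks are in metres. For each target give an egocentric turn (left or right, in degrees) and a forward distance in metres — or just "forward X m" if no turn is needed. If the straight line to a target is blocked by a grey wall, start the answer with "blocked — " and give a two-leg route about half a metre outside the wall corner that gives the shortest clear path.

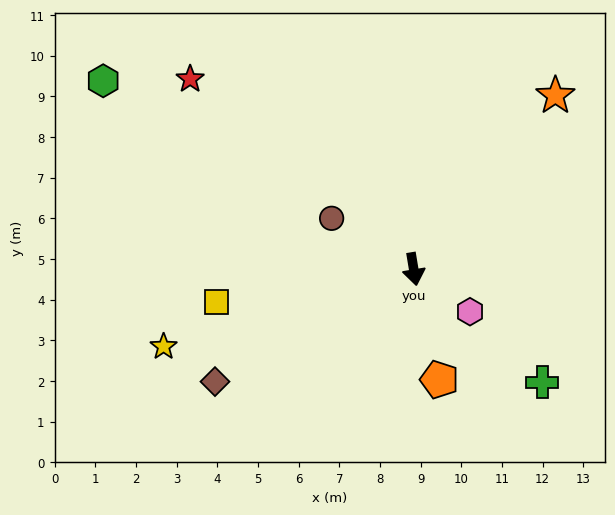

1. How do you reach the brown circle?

turn right 131°, forward 2.4 m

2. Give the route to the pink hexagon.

turn left 44°, forward 1.7 m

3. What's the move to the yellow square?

turn right 90°, forward 4.9 m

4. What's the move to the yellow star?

turn right 82°, forward 6.4 m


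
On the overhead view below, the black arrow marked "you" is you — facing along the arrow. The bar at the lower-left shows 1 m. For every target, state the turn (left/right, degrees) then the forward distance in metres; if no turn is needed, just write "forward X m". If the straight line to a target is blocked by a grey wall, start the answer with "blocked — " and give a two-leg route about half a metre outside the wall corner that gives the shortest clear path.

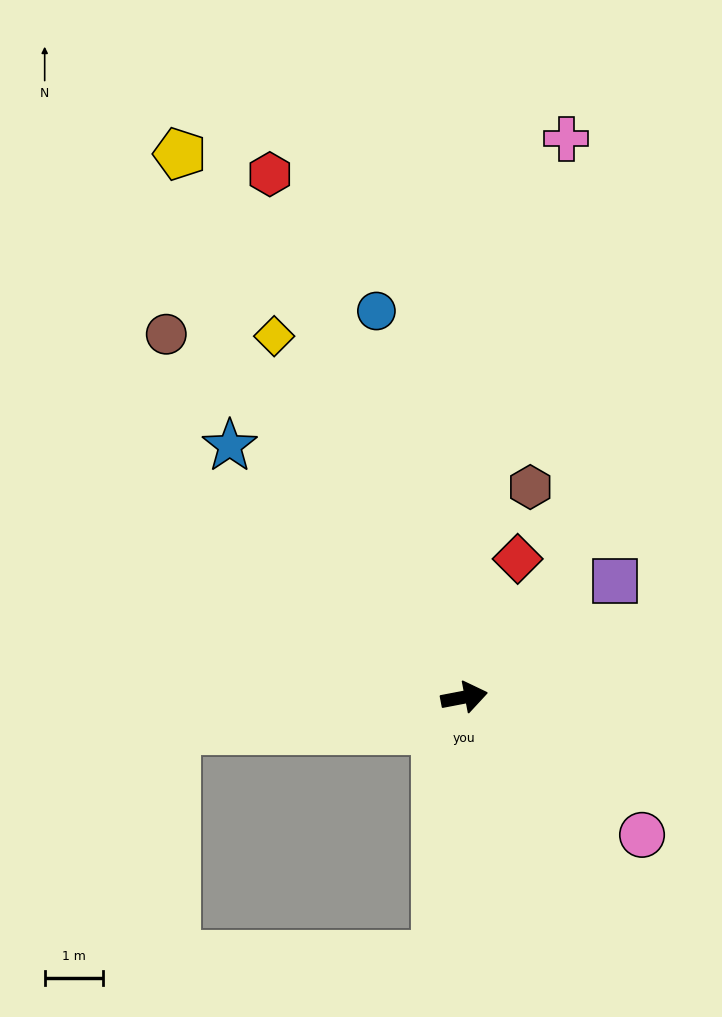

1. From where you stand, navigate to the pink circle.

turn right 49°, forward 3.9 m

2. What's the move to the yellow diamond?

turn left 107°, forward 7.0 m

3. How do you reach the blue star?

turn left 122°, forward 5.9 m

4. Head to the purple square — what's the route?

turn left 27°, forward 3.3 m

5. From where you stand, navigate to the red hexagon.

turn left 100°, forward 9.6 m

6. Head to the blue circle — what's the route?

turn left 92°, forward 6.8 m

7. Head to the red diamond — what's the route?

turn left 58°, forward 2.6 m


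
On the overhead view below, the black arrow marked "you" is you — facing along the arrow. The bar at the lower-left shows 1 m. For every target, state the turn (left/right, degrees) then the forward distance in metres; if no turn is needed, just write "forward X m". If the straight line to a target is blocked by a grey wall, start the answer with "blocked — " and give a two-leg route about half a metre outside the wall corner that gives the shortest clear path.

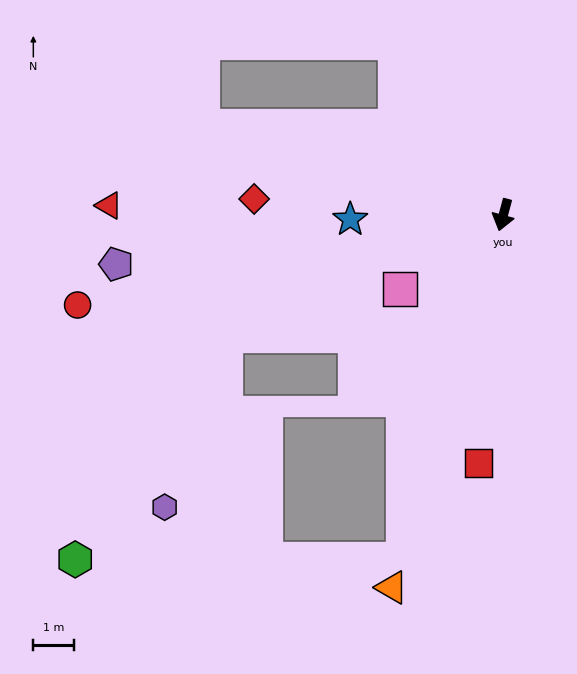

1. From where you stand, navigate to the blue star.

turn right 73°, forward 3.8 m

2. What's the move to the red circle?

turn right 63°, forward 10.7 m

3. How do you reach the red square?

turn left 9°, forward 6.1 m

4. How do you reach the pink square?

turn right 39°, forward 3.1 m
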